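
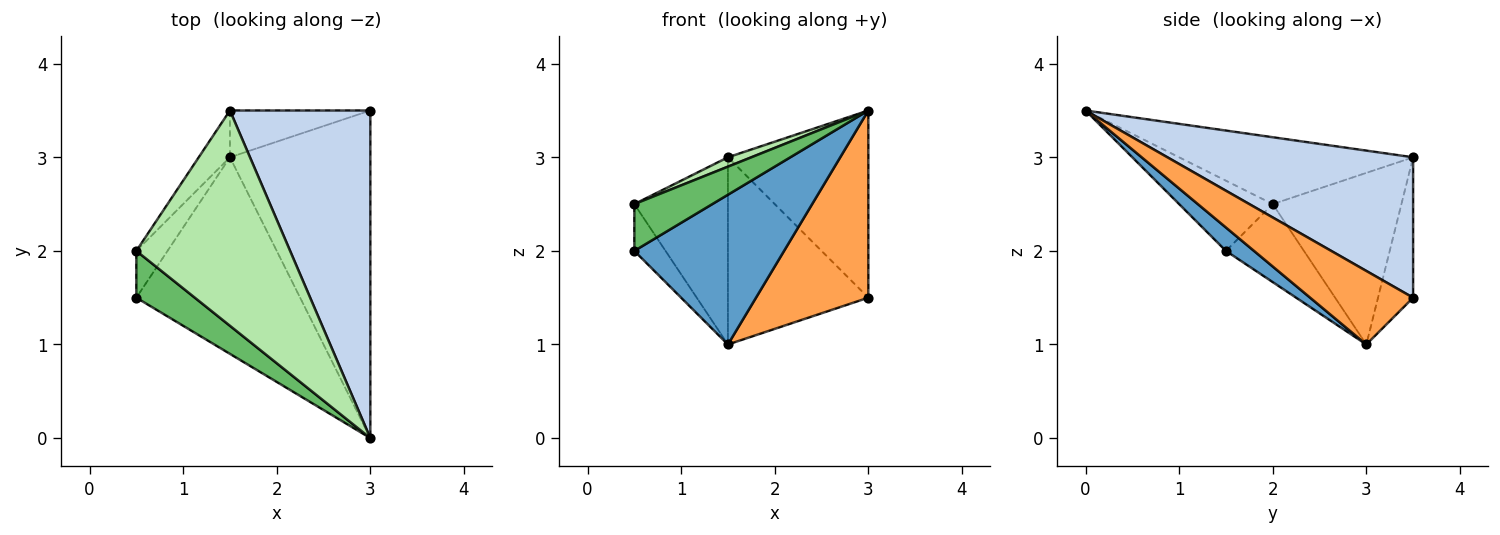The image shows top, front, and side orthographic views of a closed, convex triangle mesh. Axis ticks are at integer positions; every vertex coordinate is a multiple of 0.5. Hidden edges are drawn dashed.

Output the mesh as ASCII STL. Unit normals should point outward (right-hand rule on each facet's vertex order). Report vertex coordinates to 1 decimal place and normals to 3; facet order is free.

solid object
 facet normal 0.113 -0.602 -0.790
  outer loop
   vertex 1.5 3.0 1.0
   vertex 3.0 0.0 3.5
   vertex 0.5 1.5 2.0
  endloop
 endfacet
 facet normal 0.656 0.375 0.656
  outer loop
   vertex 3.0 3.5 1.5
   vertex 1.5 3.5 3.0
   vertex 3.0 0.0 3.5
  endloop
 endfacet
 facet normal 0.414 -0.452 -0.790
  outer loop
   vertex 3.0 3.5 1.5
   vertex 3.0 0.0 3.5
   vertex 1.5 3.0 1.0
  endloop
 endfacet
 facet normal -0.236 0.943 -0.236
  outer loop
   vertex 3.0 3.5 1.5
   vertex 1.5 3.0 1.0
   vertex 1.5 3.5 3.0
  endloop
 endfacet
 facet normal -0.647 -0.539 0.539
  outer loop
   vertex 0.5 2.0 2.5
   vertex 0.5 1.5 2.0
   vertex 3.0 0.0 3.5
  endloop
 endfacet
 facet normal -0.398 -0.040 0.916
  outer loop
   vertex 0.5 2.0 2.5
   vertex 3.0 0.0 3.5
   vertex 1.5 3.5 3.0
  endloop
 endfacet
 facet normal -0.870 0.348 -0.348
  outer loop
   vertex 0.5 2.0 2.5
   vertex 1.5 3.0 1.0
   vertex 0.5 1.5 2.0
  endloop
 endfacet
 facet normal -0.800 0.582 -0.145
  outer loop
   vertex 0.5 2.0 2.5
   vertex 1.5 3.5 3.0
   vertex 1.5 3.0 1.0
  endloop
 endfacet
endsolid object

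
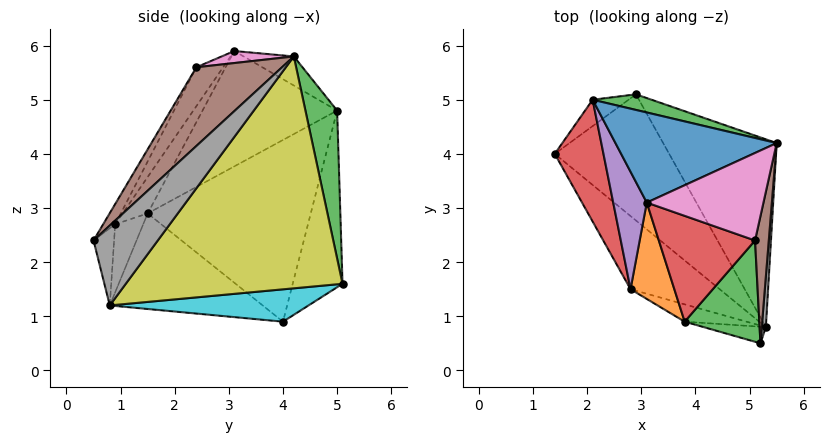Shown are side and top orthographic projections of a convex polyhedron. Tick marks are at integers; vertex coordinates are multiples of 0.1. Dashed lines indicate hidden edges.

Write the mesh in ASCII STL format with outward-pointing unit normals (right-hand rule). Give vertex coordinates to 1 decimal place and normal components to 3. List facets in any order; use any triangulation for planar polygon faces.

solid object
 facet normal -0.160 0.430 0.888
  outer loop
   vertex 2.1 5.0 4.8
   vertex 3.1 3.1 5.9
   vertex 5.5 4.2 5.8
  endloop
 endfacet
 facet normal -0.553 0.826 -0.112
  outer loop
   vertex 2.9 5.1 1.6
   vertex 1.4 4.0 0.9
   vertex 2.1 5.0 4.8
  endloop
 endfacet
 facet normal 0.205 0.975 0.082
  outer loop
   vertex 2.9 5.1 1.6
   vertex 2.1 5.0 4.8
   vertex 5.5 4.2 5.8
  endloop
 endfacet
 facet normal -0.916 -0.317 0.246
  outer loop
   vertex 2.8 1.5 2.9
   vertex 2.1 5.0 4.8
   vertex 1.4 4.0 0.9
  endloop
 endfacet
 facet normal -0.908 -0.325 0.264
  outer loop
   vertex 2.8 1.5 2.9
   vertex 3.1 3.1 5.9
   vertex 2.1 5.0 4.8
  endloop
 endfacet
 facet normal 0.958 -0.232 0.167
  outer loop
   vertex 5.1 2.4 5.6
   vertex 5.2 0.5 2.4
   vertex 5.5 4.2 5.8
  endloop
 endfacet
 facet normal 0.102 -0.132 0.986
  outer loop
   vertex 5.1 2.4 5.6
   vertex 5.5 4.2 5.8
   vertex 3.1 3.1 5.9
  endloop
 endfacet
 facet normal 0.991 -0.127 0.051
  outer loop
   vertex 5.3 0.8 1.2
   vertex 5.5 4.2 5.8
   vertex 5.2 0.5 2.4
  endloop
 endfacet
 facet normal 0.790 0.477 -0.387
  outer loop
   vertex 5.3 0.8 1.2
   vertex 2.9 5.1 1.6
   vertex 5.5 4.2 5.8
  endloop
 endfacet
 facet normal 0.264 0.235 -0.935
  outer loop
   vertex 5.3 0.8 1.2
   vertex 1.4 4.0 0.9
   vertex 2.9 5.1 1.6
  endloop
 endfacet
 facet normal -0.529 -0.691 -0.493
  outer loop
   vertex 5.3 0.8 1.2
   vertex 2.8 1.5 2.9
   vertex 1.4 4.0 0.9
  endloop
 endfacet
 facet normal -0.386 -0.798 0.464
  outer loop
   vertex 3.8 0.9 2.7
   vertex 3.1 3.1 5.9
   vertex 2.8 1.5 2.9
  endloop
 endfacet
 facet normal -0.136 -0.854 0.503
  outer loop
   vertex 3.8 0.9 2.7
   vertex 5.2 0.5 2.4
   vertex 5.1 2.4 5.6
  endloop
 endfacet
 facet normal -0.211 -0.826 0.522
  outer loop
   vertex 3.8 0.9 2.7
   vertex 5.1 2.4 5.6
   vertex 3.1 3.1 5.9
  endloop
 endfacet
 facet normal -0.316 -0.914 -0.255
  outer loop
   vertex 3.8 0.9 2.7
   vertex 5.3 0.8 1.2
   vertex 5.2 0.5 2.4
  endloop
 endfacet
 facet normal -0.521 -0.710 -0.474
  outer loop
   vertex 3.8 0.9 2.7
   vertex 2.8 1.5 2.9
   vertex 5.3 0.8 1.2
  endloop
 endfacet
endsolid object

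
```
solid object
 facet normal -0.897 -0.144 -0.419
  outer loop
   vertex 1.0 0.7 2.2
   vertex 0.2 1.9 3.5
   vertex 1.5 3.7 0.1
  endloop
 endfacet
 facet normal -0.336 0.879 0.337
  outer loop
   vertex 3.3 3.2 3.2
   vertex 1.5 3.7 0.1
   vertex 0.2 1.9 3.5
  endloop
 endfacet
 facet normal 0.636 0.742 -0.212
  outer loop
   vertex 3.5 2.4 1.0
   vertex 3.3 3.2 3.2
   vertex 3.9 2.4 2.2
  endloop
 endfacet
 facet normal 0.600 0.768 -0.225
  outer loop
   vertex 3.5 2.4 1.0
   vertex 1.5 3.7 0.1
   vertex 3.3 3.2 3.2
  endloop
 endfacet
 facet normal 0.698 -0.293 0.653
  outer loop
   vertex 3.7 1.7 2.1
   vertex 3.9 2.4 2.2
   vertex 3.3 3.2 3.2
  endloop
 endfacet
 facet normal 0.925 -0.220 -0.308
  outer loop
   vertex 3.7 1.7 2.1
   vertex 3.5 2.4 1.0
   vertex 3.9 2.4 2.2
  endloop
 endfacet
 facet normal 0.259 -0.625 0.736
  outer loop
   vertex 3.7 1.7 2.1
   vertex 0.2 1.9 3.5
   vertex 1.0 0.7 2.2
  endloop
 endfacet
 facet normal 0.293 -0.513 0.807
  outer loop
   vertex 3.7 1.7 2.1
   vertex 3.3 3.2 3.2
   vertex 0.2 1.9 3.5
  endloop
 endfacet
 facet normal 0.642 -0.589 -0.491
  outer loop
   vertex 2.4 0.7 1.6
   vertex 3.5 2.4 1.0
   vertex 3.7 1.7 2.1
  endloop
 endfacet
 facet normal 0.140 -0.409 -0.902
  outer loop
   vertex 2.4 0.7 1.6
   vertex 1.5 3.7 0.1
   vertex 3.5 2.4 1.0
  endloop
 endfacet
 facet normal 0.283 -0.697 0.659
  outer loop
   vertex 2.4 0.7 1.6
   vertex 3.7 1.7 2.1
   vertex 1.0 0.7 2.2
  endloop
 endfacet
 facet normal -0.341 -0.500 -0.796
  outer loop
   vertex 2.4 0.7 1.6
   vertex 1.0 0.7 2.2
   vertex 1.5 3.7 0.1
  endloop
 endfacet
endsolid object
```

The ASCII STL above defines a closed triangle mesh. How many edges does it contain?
18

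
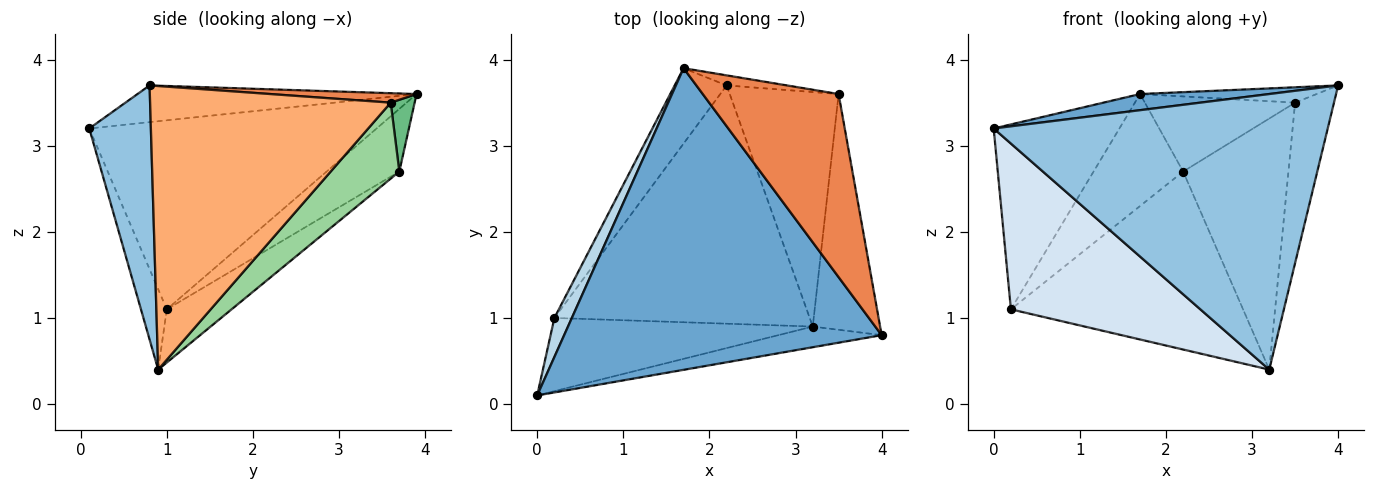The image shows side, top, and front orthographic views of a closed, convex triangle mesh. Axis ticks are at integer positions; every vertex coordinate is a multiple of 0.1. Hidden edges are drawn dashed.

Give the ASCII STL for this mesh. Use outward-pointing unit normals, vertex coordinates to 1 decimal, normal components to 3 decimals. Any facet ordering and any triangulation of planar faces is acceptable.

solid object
 facet normal -0.115 -0.053 0.992
  outer loop
   vertex 1.7 3.9 3.6
   vertex 0.0 0.1 3.2
   vertex 4.0 0.8 3.7
  endloop
 endfacet
 facet normal 0.181 -0.981 -0.074
  outer loop
   vertex 3.2 0.9 0.4
   vertex 4.0 0.8 3.7
   vertex 0.0 0.1 3.2
  endloop
 endfacet
 facet normal -0.913 0.400 0.084
  outer loop
   vertex 0.2 1.0 1.1
   vertex 0.0 0.1 3.2
   vertex 1.7 3.9 3.6
  endloop
 endfacet
 facet normal -0.124 -0.908 -0.401
  outer loop
   vertex 0.2 1.0 1.1
   vertex 3.2 0.9 0.4
   vertex 0.0 0.1 3.2
  endloop
 endfacet
 facet normal 0.069 0.083 0.994
  outer loop
   vertex 3.5 3.6 3.5
   vertex 1.7 3.9 3.6
   vertex 4.0 0.8 3.7
  endloop
 endfacet
 facet normal 0.961 0.155 -0.228
  outer loop
   vertex 3.5 3.6 3.5
   vertex 4.0 0.8 3.7
   vertex 3.2 0.9 0.4
  endloop
 endfacet
 facet normal -0.558 0.688 -0.463
  outer loop
   vertex 2.2 3.7 2.7
   vertex 0.2 1.0 1.1
   vertex 1.7 3.9 3.6
  endloop
 endfacet
 facet normal -0.165 0.590 -0.790
  outer loop
   vertex 2.2 3.7 2.7
   vertex 3.2 0.9 0.4
   vertex 0.2 1.0 1.1
  endloop
 endfacet
 facet normal 0.156 0.979 -0.131
  outer loop
   vertex 2.2 3.7 2.7
   vertex 1.7 3.9 3.6
   vertex 3.5 3.6 3.5
  endloop
 endfacet
 facet normal 0.430 0.660 -0.616
  outer loop
   vertex 2.2 3.7 2.7
   vertex 3.5 3.6 3.5
   vertex 3.2 0.9 0.4
  endloop
 endfacet
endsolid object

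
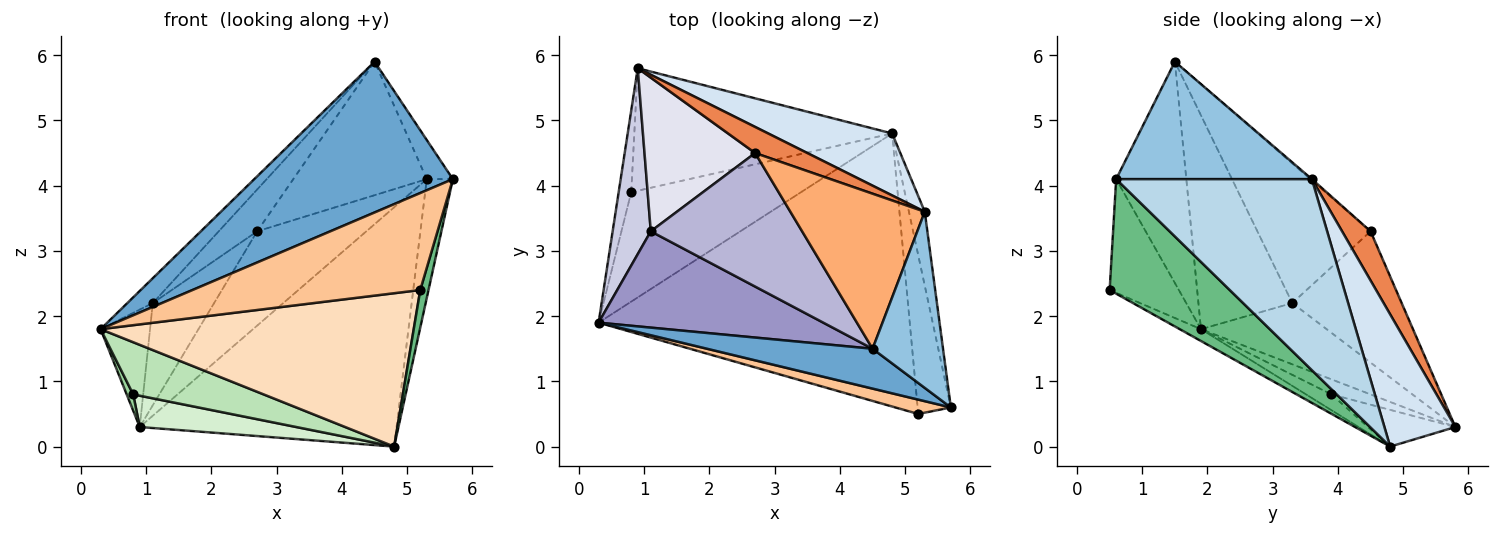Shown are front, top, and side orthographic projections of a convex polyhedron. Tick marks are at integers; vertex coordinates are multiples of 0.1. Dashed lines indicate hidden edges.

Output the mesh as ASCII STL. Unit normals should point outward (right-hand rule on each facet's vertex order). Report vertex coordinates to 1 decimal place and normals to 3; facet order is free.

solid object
 facet normal -0.323 -0.915 0.242
  outer loop
   vertex 4.5 1.5 5.9
   vertex 0.3 1.9 1.8
   vertex 5.7 0.6 4.1
  endloop
 endfacet
 facet normal 0.852 0.114 0.511
  outer loop
   vertex 5.3 3.6 4.1
   vertex 4.5 1.5 5.9
   vertex 5.7 0.6 4.1
  endloop
 endfacet
 facet normal 0.988 0.132 -0.082
  outer loop
   vertex 4.8 4.8 0.0
   vertex 5.3 3.6 4.1
   vertex 5.7 0.6 4.1
  endloop
 endfacet
 facet normal 0.258 0.935 0.242
  outer loop
   vertex 4.8 4.8 0.0
   vertex 0.9 5.8 0.3
   vertex 5.3 3.6 4.1
  endloop
 endfacet
 facet normal 0.244 0.935 0.259
  outer loop
   vertex 2.7 4.5 3.3
   vertex 5.3 3.6 4.1
   vertex 0.9 5.8 0.3
  endloop
 endfacet
 facet normal -0.007 0.652 0.758
  outer loop
   vertex 2.7 4.5 3.3
   vertex 4.5 1.5 5.9
   vertex 5.3 3.6 4.1
  endloop
 endfacet
 facet normal -0.288 -0.947 0.140
  outer loop
   vertex 5.2 0.5 2.4
   vertex 5.7 0.6 4.1
   vertex 0.3 1.9 1.8
  endloop
 endfacet
 facet normal -0.033 -0.489 -0.871
  outer loop
   vertex 5.2 0.5 2.4
   vertex 0.3 1.9 1.8
   vertex 4.8 4.8 0.0
  endloop
 endfacet
 facet normal 0.958 -0.066 -0.278
  outer loop
   vertex 5.2 0.5 2.4
   vertex 4.8 4.8 0.0
   vertex 5.7 0.6 4.1
  endloop
 endfacet
 facet normal -0.762 -0.127 -0.635
  outer loop
   vertex 0.8 3.9 0.8
   vertex 0.3 1.9 1.8
   vertex 0.9 5.8 0.3
  endloop
 endfacet
 facet normal -0.083 -0.429 -0.899
  outer loop
   vertex 0.8 3.9 0.8
   vertex 4.8 4.8 0.0
   vertex 0.3 1.9 1.8
  endloop
 endfacet
 facet normal -0.137 -0.245 -0.960
  outer loop
   vertex 0.8 3.9 0.8
   vertex 0.9 5.8 0.3
   vertex 4.8 4.8 0.0
  endloop
 endfacet
 facet normal -0.678 0.184 0.712
  outer loop
   vertex 1.1 3.3 2.2
   vertex 0.3 1.9 1.8
   vertex 4.5 1.5 5.9
  endloop
 endfacet
 facet normal -0.661 0.224 0.716
  outer loop
   vertex 1.1 3.3 2.2
   vertex 4.5 1.5 5.9
   vertex 2.7 4.5 3.3
  endloop
 endfacet
 facet normal -0.805 0.317 0.502
  outer loop
   vertex 1.1 3.3 2.2
   vertex 0.9 5.8 0.3
   vertex 0.3 1.9 1.8
  endloop
 endfacet
 facet normal -0.703 0.394 0.592
  outer loop
   vertex 1.1 3.3 2.2
   vertex 2.7 4.5 3.3
   vertex 0.9 5.8 0.3
  endloop
 endfacet
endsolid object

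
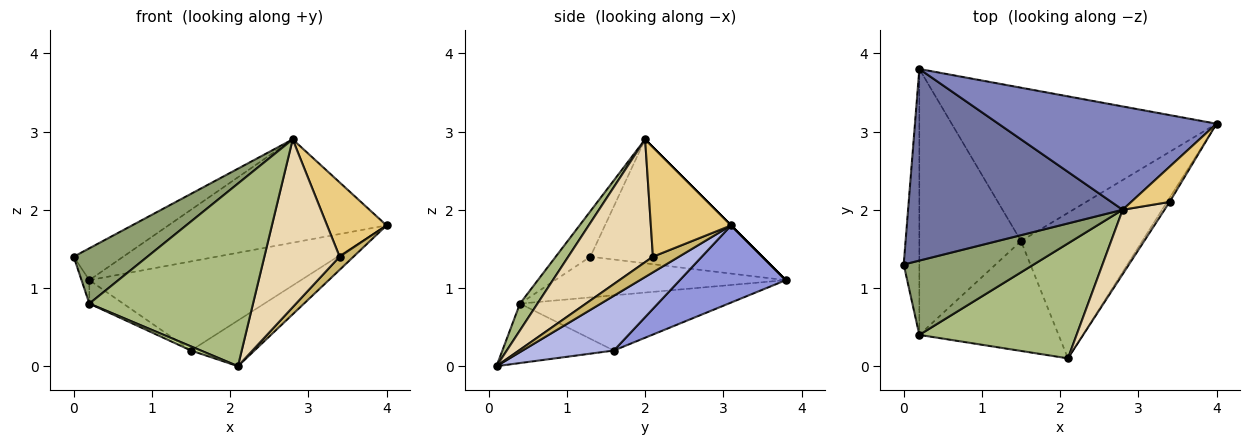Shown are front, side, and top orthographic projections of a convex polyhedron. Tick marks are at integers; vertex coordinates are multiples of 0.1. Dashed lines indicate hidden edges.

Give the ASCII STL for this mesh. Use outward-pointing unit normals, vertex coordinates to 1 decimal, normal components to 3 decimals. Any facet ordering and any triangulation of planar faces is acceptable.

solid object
 facet normal -0.495 0.142 0.857
  outer loop
   vertex 2.8 2.0 2.9
   vertex 0.2 3.8 1.1
   vertex 0.0 1.3 1.4
  endloop
 endfacet
 facet normal 0.000 0.707 0.707
  outer loop
   vertex 2.8 2.0 2.9
   vertex 4.0 3.1 1.8
   vertex 0.2 3.8 1.1
  endloop
 endfacet
 facet normal 0.244 0.487 -0.838
  outer loop
   vertex 1.5 1.6 0.2
   vertex 0.2 3.8 1.1
   vertex 4.0 3.1 1.8
  endloop
 endfacet
 facet normal 0.396 0.275 -0.876
  outer loop
   vertex 1.5 1.6 0.2
   vertex 4.0 3.1 1.8
   vertex 2.1 0.1 0.0
  endloop
 endfacet
 facet normal -0.270 -0.575 0.772
  outer loop
   vertex 0.2 0.4 0.8
   vertex 2.8 2.0 2.9
   vertex 0.0 1.3 1.4
  endloop
 endfacet
 facet normal 0.090 -0.843 0.530
  outer loop
   vertex 0.2 0.4 0.8
   vertex 2.1 0.1 0.0
   vertex 2.8 2.0 2.9
  endloop
 endfacet
 facet normal -0.392 -0.034 -0.919
  outer loop
   vertex 0.2 0.4 0.8
   vertex 1.5 1.6 0.2
   vertex 2.1 0.1 0.0
  endloop
 endfacet
 facet normal -0.933 0.032 -0.358
  outer loop
   vertex 0.2 0.4 0.8
   vertex 0.0 1.3 1.4
   vertex 0.2 3.8 1.1
  endloop
 endfacet
 facet normal -0.476 0.077 -0.876
  outer loop
   vertex 0.2 0.4 0.8
   vertex 0.2 3.8 1.1
   vertex 1.5 1.6 0.2
  endloop
 endfacet
 facet normal 0.873 -0.466 -0.145
  outer loop
   vertex 3.4 2.1 1.4
   vertex 2.1 0.1 0.0
   vertex 4.0 3.1 1.8
  endloop
 endfacet
 facet normal 0.774 -0.573 0.271
  outer loop
   vertex 3.4 2.1 1.4
   vertex 4.0 3.1 1.8
   vertex 2.8 2.0 2.9
  endloop
 endfacet
 facet normal 0.724 -0.644 0.247
  outer loop
   vertex 3.4 2.1 1.4
   vertex 2.8 2.0 2.9
   vertex 2.1 0.1 0.0
  endloop
 endfacet
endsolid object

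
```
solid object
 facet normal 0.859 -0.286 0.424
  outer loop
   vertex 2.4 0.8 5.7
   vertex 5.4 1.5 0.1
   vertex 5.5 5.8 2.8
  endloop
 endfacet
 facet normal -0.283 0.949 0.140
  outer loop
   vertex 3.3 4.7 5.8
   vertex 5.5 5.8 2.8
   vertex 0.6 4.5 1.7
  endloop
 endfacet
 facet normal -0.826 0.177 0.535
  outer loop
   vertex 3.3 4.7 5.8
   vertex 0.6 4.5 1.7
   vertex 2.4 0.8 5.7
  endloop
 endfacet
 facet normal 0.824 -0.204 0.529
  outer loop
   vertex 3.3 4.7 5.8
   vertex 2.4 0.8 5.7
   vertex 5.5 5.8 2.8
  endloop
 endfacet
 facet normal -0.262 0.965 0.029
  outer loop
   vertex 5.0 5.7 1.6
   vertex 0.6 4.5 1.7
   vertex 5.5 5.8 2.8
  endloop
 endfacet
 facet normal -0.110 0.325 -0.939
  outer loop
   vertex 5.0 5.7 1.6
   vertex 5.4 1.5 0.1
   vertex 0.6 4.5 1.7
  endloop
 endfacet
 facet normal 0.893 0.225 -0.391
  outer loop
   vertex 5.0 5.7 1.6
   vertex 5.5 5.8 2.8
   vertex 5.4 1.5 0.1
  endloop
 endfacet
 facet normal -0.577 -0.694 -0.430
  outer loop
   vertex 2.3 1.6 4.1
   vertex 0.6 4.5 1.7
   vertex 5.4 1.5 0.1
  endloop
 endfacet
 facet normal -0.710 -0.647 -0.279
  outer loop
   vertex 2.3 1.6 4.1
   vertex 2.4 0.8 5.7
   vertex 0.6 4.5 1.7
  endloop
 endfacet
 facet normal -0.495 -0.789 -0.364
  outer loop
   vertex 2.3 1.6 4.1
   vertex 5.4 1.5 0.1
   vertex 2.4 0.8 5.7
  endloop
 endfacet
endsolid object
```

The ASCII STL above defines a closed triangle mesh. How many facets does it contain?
10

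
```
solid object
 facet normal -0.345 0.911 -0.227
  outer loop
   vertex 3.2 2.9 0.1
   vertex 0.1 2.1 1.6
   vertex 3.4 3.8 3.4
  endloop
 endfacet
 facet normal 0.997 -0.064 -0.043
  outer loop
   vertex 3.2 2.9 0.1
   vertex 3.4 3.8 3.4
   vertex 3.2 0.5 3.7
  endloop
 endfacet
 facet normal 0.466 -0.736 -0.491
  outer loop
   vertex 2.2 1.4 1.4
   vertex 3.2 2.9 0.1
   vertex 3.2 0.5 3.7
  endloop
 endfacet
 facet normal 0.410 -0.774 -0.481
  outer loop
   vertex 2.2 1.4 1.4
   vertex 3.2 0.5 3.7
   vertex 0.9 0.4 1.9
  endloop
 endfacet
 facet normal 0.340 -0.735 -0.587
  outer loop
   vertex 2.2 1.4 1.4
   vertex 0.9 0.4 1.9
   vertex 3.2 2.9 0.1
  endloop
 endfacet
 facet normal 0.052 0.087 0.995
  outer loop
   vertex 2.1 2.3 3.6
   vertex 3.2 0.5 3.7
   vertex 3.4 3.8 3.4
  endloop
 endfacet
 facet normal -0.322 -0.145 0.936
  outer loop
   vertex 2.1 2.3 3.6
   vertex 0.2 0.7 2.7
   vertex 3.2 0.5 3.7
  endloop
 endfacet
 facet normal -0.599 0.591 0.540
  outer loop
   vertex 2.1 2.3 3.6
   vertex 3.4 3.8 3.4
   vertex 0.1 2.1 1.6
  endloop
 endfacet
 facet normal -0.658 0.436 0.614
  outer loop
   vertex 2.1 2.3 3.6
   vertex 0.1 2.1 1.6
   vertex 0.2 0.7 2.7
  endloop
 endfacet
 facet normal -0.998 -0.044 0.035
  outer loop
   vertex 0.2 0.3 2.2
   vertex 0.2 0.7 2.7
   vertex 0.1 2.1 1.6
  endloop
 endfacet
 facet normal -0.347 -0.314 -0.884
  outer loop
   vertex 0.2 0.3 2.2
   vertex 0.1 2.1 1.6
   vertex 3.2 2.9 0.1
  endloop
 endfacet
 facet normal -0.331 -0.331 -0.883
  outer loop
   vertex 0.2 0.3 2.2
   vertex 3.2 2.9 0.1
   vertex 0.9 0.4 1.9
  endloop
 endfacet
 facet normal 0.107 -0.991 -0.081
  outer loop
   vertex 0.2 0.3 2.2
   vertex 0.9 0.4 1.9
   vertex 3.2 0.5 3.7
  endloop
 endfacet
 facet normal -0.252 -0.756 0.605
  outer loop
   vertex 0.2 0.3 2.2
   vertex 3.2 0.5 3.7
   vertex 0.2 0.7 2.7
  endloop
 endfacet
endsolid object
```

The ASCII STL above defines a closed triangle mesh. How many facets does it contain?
14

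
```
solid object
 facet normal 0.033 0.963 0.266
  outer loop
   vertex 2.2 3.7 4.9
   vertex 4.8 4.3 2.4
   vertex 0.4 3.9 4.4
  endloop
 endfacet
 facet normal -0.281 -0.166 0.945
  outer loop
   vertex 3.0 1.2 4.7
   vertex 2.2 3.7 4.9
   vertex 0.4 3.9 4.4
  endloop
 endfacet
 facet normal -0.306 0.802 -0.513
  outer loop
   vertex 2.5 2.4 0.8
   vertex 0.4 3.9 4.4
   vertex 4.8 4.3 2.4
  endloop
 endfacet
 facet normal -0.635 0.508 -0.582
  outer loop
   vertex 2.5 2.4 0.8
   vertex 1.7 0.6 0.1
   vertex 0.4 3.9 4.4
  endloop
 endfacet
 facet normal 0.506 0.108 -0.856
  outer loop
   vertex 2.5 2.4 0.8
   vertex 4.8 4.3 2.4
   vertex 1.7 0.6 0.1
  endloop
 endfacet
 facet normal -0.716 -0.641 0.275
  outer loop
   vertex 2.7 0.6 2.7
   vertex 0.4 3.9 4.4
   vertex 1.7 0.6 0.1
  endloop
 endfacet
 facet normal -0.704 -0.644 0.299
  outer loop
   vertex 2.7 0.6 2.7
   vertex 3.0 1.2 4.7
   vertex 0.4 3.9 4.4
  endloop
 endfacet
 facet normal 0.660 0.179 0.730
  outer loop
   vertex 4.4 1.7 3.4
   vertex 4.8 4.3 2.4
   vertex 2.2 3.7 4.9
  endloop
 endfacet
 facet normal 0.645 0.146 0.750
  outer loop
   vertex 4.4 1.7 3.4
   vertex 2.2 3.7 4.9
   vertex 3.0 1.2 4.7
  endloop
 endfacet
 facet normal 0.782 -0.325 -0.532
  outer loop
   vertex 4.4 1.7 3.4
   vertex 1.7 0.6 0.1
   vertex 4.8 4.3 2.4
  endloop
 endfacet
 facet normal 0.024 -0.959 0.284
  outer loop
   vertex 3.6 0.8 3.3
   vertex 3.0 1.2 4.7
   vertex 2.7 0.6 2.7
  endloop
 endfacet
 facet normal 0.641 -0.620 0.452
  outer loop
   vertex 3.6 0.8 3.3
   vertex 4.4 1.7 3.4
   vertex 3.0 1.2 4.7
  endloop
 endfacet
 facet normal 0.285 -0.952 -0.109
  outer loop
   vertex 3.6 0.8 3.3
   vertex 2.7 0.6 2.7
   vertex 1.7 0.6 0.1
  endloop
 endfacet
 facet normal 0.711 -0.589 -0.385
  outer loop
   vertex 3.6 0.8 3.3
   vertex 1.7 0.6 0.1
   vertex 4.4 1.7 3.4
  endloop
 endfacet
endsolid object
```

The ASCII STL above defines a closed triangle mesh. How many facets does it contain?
14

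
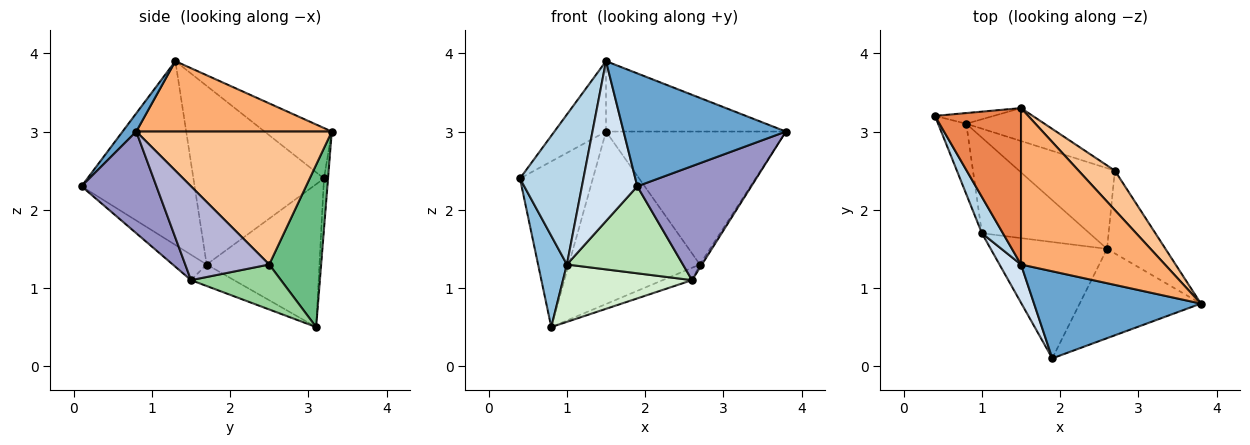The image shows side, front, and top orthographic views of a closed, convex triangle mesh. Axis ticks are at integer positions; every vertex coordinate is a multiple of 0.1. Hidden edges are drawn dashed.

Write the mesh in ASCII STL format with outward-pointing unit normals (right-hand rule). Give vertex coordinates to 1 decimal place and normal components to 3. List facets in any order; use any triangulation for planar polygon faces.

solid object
 facet normal 0.067 -0.790 0.609
  outer loop
   vertex 1.5 1.3 3.9
   vertex 1.9 0.1 2.3
   vertex 3.8 0.8 3.0
  endloop
 endfacet
 facet normal -0.952 -0.243 -0.188
  outer loop
   vertex 1.0 1.7 1.3
   vertex 0.4 3.2 2.4
   vertex 0.8 3.1 0.5
  endloop
 endfacet
 facet normal -0.894 -0.435 0.105
  outer loop
   vertex 1.0 1.7 1.3
   vertex 1.5 1.3 3.9
   vertex 0.4 3.2 2.4
  endloop
 endfacet
 facet normal -0.893 -0.437 0.105
  outer loop
   vertex 1.0 1.7 1.3
   vertex 1.9 0.1 2.3
   vertex 1.5 1.3 3.9
  endloop
 endfacet
 facet normal -0.472 0.362 0.804
  outer loop
   vertex 1.5 3.3 3.0
   vertex 0.4 3.2 2.4
   vertex 1.5 1.3 3.9
  endloop
 endfacet
 facet normal 0.407 0.375 0.833
  outer loop
   vertex 1.5 3.3 3.0
   vertex 1.5 1.3 3.9
   vertex 3.8 0.8 3.0
  endloop
 endfacet
 facet normal 0.722 0.664 0.197
  outer loop
   vertex 1.5 3.3 3.0
   vertex 3.8 0.8 3.0
   vertex 2.7 2.5 1.3
  endloop
 endfacet
 facet normal -0.056 0.996 -0.064
  outer loop
   vertex 1.5 3.3 3.0
   vertex 0.8 3.1 0.5
   vertex 0.4 3.2 2.4
  endloop
 endfacet
 facet normal 0.363 0.915 -0.175
  outer loop
   vertex 1.5 3.3 3.0
   vertex 2.7 2.5 1.3
   vertex 0.8 3.1 0.5
  endloop
 endfacet
 facet normal 0.421 0.137 -0.897
  outer loop
   vertex 2.6 1.5 1.1
   vertex 0.8 3.1 0.5
   vertex 2.7 2.5 1.3
  endloop
 endfacet
 facet normal -0.172 -0.590 -0.789
  outer loop
   vertex 2.6 1.5 1.1
   vertex 1.9 0.1 2.3
   vertex 1.0 1.7 1.3
  endloop
 endfacet
 facet normal -0.169 -0.507 -0.845
  outer loop
   vertex 2.6 1.5 1.1
   vertex 1.0 1.7 1.3
   vertex 0.8 3.1 0.5
  endloop
 endfacet
 facet normal 0.459 -0.699 -0.548
  outer loop
   vertex 2.6 1.5 1.1
   vertex 3.8 0.8 3.0
   vertex 1.9 0.1 2.3
  endloop
 endfacet
 facet normal 0.849 0.021 -0.528
  outer loop
   vertex 2.6 1.5 1.1
   vertex 2.7 2.5 1.3
   vertex 3.8 0.8 3.0
  endloop
 endfacet
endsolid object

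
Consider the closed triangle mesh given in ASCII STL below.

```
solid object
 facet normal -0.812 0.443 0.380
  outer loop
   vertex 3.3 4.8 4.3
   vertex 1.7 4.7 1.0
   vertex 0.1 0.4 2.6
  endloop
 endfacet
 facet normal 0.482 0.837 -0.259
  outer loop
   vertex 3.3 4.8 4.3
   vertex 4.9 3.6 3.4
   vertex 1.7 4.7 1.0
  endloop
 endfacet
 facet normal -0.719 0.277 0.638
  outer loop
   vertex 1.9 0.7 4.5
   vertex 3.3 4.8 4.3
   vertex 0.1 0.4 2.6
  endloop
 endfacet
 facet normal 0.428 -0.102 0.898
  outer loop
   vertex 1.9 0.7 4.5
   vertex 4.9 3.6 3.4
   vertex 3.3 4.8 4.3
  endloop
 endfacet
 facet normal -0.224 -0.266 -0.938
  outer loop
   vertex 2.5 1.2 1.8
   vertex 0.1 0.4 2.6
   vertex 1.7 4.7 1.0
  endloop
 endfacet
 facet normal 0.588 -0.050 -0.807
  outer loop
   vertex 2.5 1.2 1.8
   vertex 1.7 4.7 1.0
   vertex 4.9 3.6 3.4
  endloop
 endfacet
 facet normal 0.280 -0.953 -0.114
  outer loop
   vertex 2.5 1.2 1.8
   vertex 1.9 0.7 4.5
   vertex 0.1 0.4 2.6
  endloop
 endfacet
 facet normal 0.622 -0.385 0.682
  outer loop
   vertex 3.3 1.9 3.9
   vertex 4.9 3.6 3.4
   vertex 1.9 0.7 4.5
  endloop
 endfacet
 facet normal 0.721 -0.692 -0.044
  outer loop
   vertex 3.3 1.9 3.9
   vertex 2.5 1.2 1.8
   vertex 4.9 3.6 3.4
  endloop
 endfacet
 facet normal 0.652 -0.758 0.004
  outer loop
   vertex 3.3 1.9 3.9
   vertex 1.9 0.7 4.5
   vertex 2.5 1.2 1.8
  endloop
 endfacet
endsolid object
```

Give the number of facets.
10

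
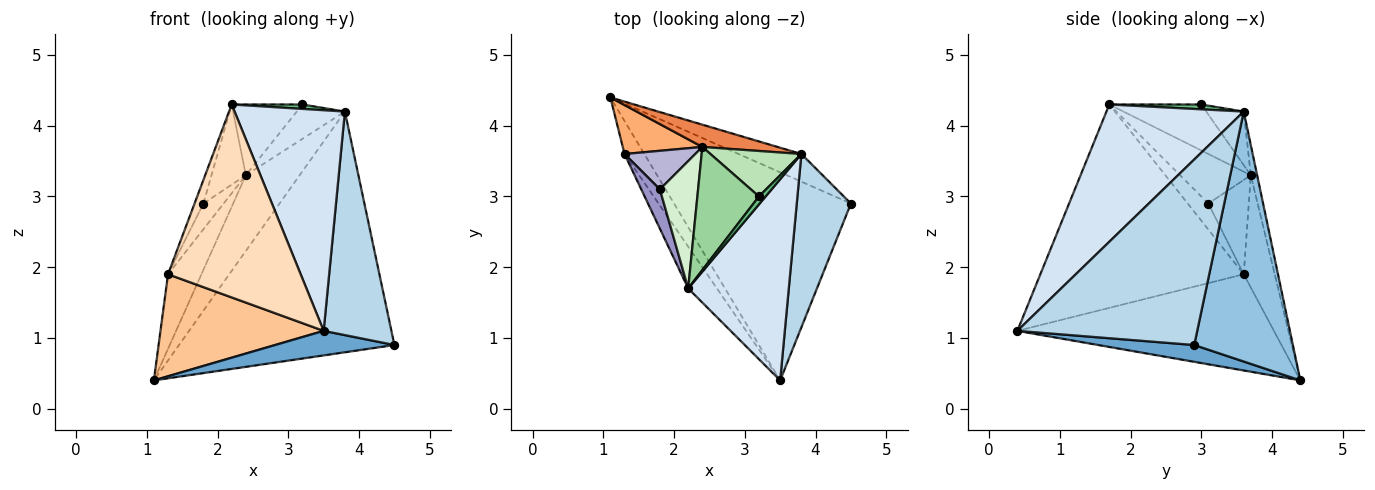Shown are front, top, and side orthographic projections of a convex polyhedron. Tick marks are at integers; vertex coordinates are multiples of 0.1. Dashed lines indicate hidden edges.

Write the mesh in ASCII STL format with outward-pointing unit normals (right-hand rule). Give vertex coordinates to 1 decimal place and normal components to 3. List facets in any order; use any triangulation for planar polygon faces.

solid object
 facet normal 0.094 -0.117 -0.989
  outer loop
   vertex 3.5 0.4 1.1
   vertex 1.1 4.4 0.4
   vertex 4.5 2.9 0.9
  endloop
 endfacet
 facet normal 0.414 0.904 -0.104
  outer loop
   vertex 3.8 3.6 4.2
   vertex 4.5 2.9 0.9
   vertex 1.1 4.4 0.4
  endloop
 endfacet
 facet normal 0.903 -0.340 0.264
  outer loop
   vertex 3.8 3.6 4.2
   vertex 3.5 0.4 1.1
   vertex 4.5 2.9 0.9
  endloop
 endfacet
 facet normal 0.677 -0.544 0.496
  outer loop
   vertex 3.8 3.6 4.2
   vertex 2.2 1.7 4.3
   vertex 3.5 0.4 1.1
  endloop
 endfacet
 facet normal -0.112 0.953 0.280
  outer loop
   vertex 2.4 3.7 3.3
   vertex 3.8 3.6 4.2
   vertex 1.1 4.4 0.4
  endloop
 endfacet
 facet normal -0.612 0.661 0.434
  outer loop
   vertex 1.3 3.6 1.9
   vertex 2.4 3.7 3.3
   vertex 1.1 4.4 0.4
  endloop
 endfacet
 facet normal -0.831 -0.529 -0.171
  outer loop
   vertex 1.3 3.6 1.9
   vertex 1.1 4.4 0.4
   vertex 3.5 0.4 1.1
  endloop
 endfacet
 facet normal -0.832 -0.542 -0.118
  outer loop
   vertex 1.3 3.6 1.9
   vertex 3.5 0.4 1.1
   vertex 2.2 1.7 4.3
  endloop
 endfacet
 facet normal 0.534 -0.411 0.739
  outer loop
   vertex 3.2 3.0 4.3
   vertex 2.2 1.7 4.3
   vertex 3.8 3.6 4.2
  endloop
 endfacet
 facet normal -0.544 0.418 0.728
  outer loop
   vertex 3.2 3.0 4.3
   vertex 2.4 3.7 3.3
   vertex 2.2 1.7 4.3
  endloop
 endfacet
 facet normal -0.425 0.546 0.722
  outer loop
   vertex 3.2 3.0 4.3
   vertex 3.8 3.6 4.2
   vertex 2.4 3.7 3.3
  endloop
 endfacet
 facet normal -0.739 0.359 0.570
  outer loop
   vertex 1.8 3.1 2.9
   vertex 2.2 1.7 4.3
   vertex 2.4 3.7 3.3
  endloop
 endfacet
 facet normal -0.768 0.329 0.549
  outer loop
   vertex 1.8 3.1 2.9
   vertex 1.3 3.6 1.9
   vertex 2.2 1.7 4.3
  endloop
 endfacet
 facet normal -0.743 0.371 0.557
  outer loop
   vertex 1.8 3.1 2.9
   vertex 2.4 3.7 3.3
   vertex 1.3 3.6 1.9
  endloop
 endfacet
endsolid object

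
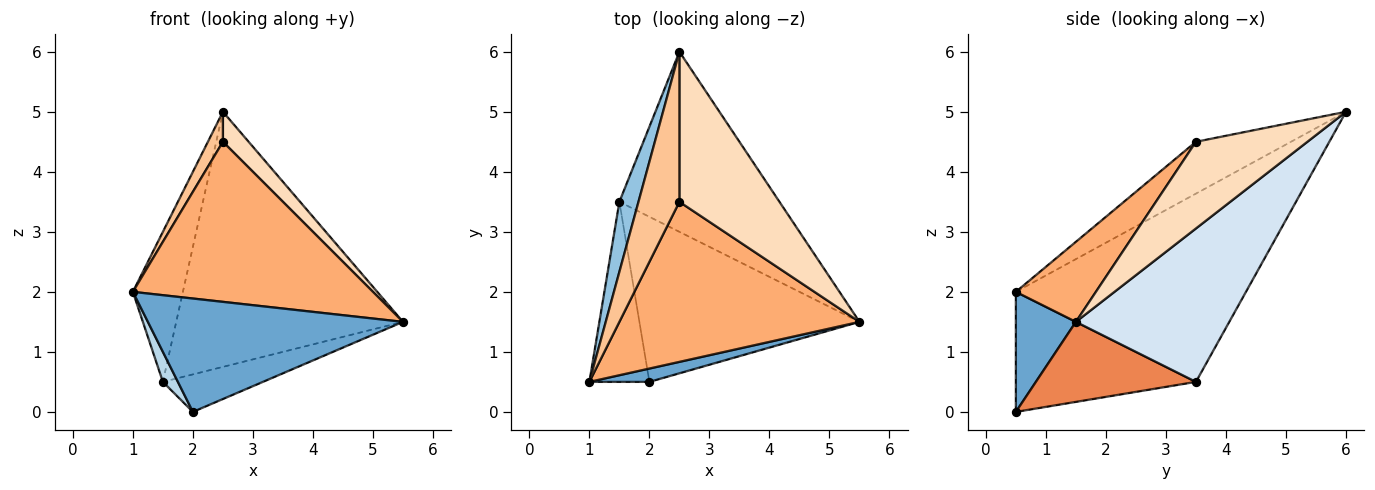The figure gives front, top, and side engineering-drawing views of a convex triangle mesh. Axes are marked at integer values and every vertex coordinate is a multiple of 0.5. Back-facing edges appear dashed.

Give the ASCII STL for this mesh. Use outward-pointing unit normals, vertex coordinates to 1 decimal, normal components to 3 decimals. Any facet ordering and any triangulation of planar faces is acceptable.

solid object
 facet normal 0.228 -0.967 0.114
  outer loop
   vertex 2.0 0.5 0.0
   vertex 5.5 1.5 1.5
   vertex 1.0 0.5 2.0
  endloop
 endfacet
 facet normal -0.972 0.211 0.099
  outer loop
   vertex 1.5 3.5 0.5
   vertex 1.0 0.5 2.0
   vertex 2.5 6.0 5.0
  endloop
 endfacet
 facet normal -0.892 -0.074 -0.446
  outer loop
   vertex 1.5 3.5 0.5
   vertex 2.0 0.5 0.0
   vertex 1.0 0.5 2.0
  endloop
 endfacet
 facet normal 0.484 0.715 -0.505
  outer loop
   vertex 1.5 3.5 0.5
   vertex 2.5 6.0 5.0
   vertex 5.5 1.5 1.5
  endloop
 endfacet
 facet normal 0.334 0.209 -0.919
  outer loop
   vertex 1.5 3.5 0.5
   vertex 5.5 1.5 1.5
   vertex 2.0 0.5 0.0
  endloop
 endfacet
 facet normal 0.229 -0.688 0.688
  outer loop
   vertex 2.5 3.5 4.5
   vertex 1.0 0.5 2.0
   vertex 5.5 1.5 1.5
  endloop
 endfacet
 facet normal -0.779 -0.123 0.615
  outer loop
   vertex 2.5 3.5 4.5
   vertex 2.5 6.0 5.0
   vertex 1.0 0.5 2.0
  endloop
 endfacet
 facet normal 0.648 -0.149 0.747
  outer loop
   vertex 2.5 3.5 4.5
   vertex 5.5 1.5 1.5
   vertex 2.5 6.0 5.0
  endloop
 endfacet
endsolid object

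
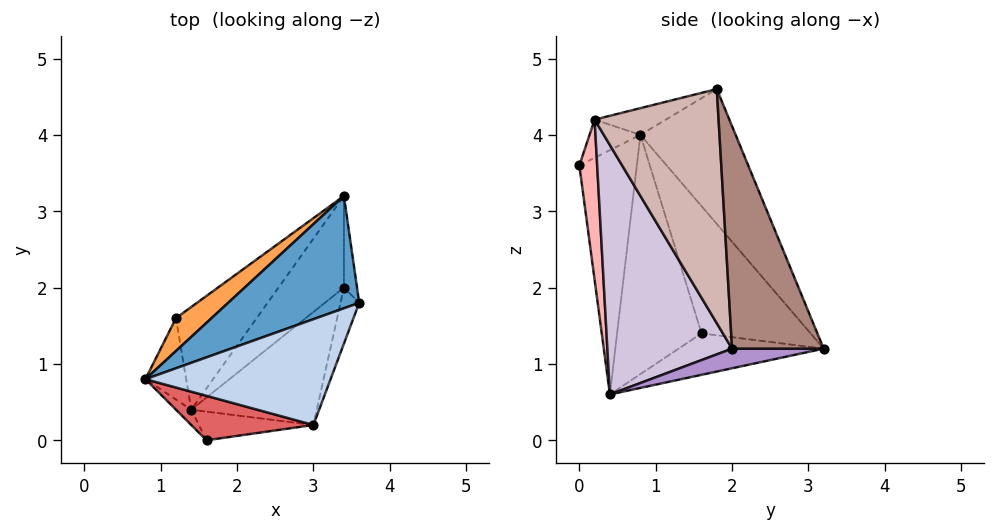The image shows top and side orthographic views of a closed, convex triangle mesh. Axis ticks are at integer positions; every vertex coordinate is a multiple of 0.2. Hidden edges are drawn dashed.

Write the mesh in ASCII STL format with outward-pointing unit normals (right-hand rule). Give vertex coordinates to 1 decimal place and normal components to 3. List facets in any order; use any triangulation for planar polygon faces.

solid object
 facet normal -0.382 0.846 0.371
  outer loop
   vertex 3.4 3.2 1.2
   vertex 0.8 0.8 4.0
   vertex 3.6 1.8 4.6
  endloop
 endfacet
 facet normal -0.140 -0.190 0.972
  outer loop
   vertex 3.0 0.2 4.2
   vertex 3.6 1.8 4.6
   vertex 0.8 0.8 4.0
  endloop
 endfacet
 facet normal -0.571 0.805 0.160
  outer loop
   vertex 1.2 1.6 1.4
   vertex 0.8 0.8 4.0
   vertex 3.4 3.2 1.2
  endloop
 endfacet
 facet normal -0.984 -0.052 -0.168
  outer loop
   vertex 1.2 1.6 1.4
   vertex 1.4 0.4 0.6
   vertex 0.8 0.8 4.0
  endloop
 endfacet
 facet normal -0.406 0.459 -0.790
  outer loop
   vertex 1.2 1.6 1.4
   vertex 3.4 3.2 1.2
   vertex 1.4 0.4 0.6
  endloop
 endfacet
 facet normal -0.718 -0.695 -0.045
  outer loop
   vertex 1.6 0.0 3.6
   vertex 0.8 0.8 4.0
   vertex 1.4 0.4 0.6
  endloop
 endfacet
 facet normal -0.236 -0.613 0.754
  outer loop
   vertex 1.6 0.0 3.6
   vertex 3.0 0.2 4.2
   vertex 0.8 0.8 4.0
  endloop
 endfacet
 facet normal 0.200 -0.969 -0.143
  outer loop
   vertex 1.6 0.0 3.6
   vertex 1.4 0.4 0.6
   vertex 3.0 0.2 4.2
  endloop
 endfacet
 facet normal 0.287 0.000 -0.958
  outer loop
   vertex 3.4 2.0 1.2
   vertex 1.4 0.4 0.6
   vertex 3.4 3.2 1.2
  endloop
 endfacet
 facet normal 0.648 -0.688 -0.326
  outer loop
   vertex 3.4 2.0 1.2
   vertex 3.0 0.2 4.2
   vertex 1.4 0.4 0.6
  endloop
 endfacet
 facet normal 0.998 0.000 -0.059
  outer loop
   vertex 3.4 2.0 1.2
   vertex 3.4 3.2 1.2
   vertex 3.6 1.8 4.6
  endloop
 endfacet
 facet normal 0.940 -0.334 -0.075
  outer loop
   vertex 3.4 2.0 1.2
   vertex 3.6 1.8 4.6
   vertex 3.0 0.2 4.2
  endloop
 endfacet
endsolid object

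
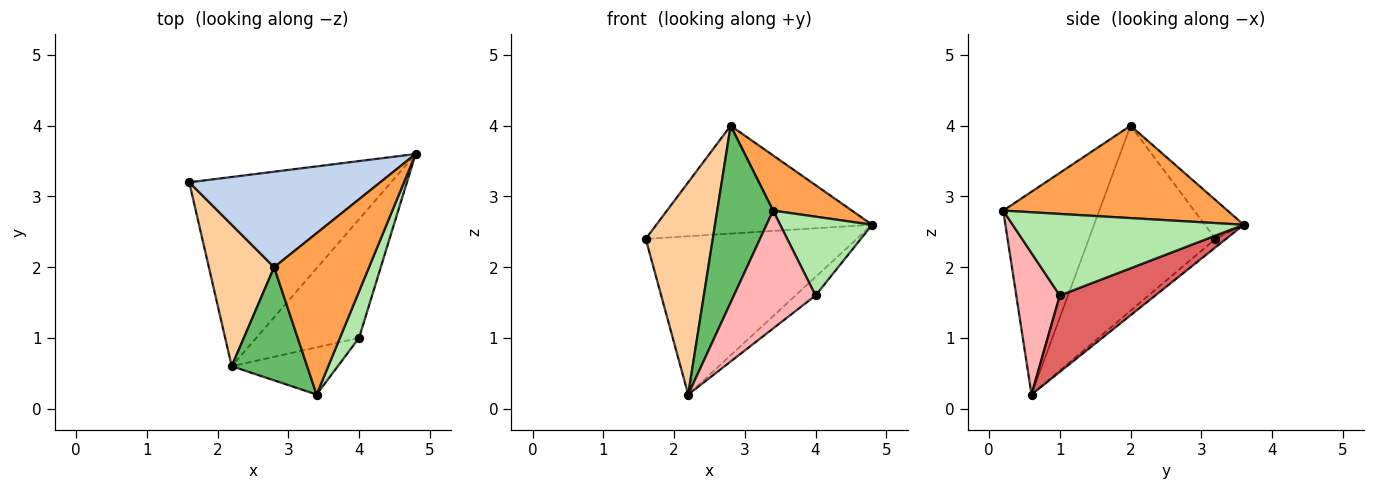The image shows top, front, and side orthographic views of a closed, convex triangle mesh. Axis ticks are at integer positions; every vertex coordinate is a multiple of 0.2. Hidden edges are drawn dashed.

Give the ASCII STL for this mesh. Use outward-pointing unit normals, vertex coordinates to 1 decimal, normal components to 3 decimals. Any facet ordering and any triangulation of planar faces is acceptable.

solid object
 facet normal -0.032 0.641 -0.767
  outer loop
   vertex 2.2 0.6 0.2
   vertex 1.6 3.2 2.4
   vertex 4.8 3.6 2.6
  endloop
 endfacet
 facet normal -0.134 0.742 0.657
  outer loop
   vertex 2.8 2.0 4.0
   vertex 4.8 3.6 2.6
   vertex 1.6 3.2 2.4
  endloop
 endfacet
 facet normal 0.678 -0.238 0.696
  outer loop
   vertex 2.8 2.0 4.0
   vertex 3.4 0.2 2.8
   vertex 4.8 3.6 2.6
  endloop
 endfacet
 facet normal -0.844 -0.447 0.298
  outer loop
   vertex 2.8 2.0 4.0
   vertex 1.6 3.2 2.4
   vertex 2.2 0.6 0.2
  endloop
 endfacet
 facet normal -0.823 -0.478 0.306
  outer loop
   vertex 2.8 2.0 4.0
   vertex 2.2 0.6 0.2
   vertex 3.4 0.2 2.8
  endloop
 endfacet
 facet normal 0.908 -0.361 0.213
  outer loop
   vertex 4.0 1.0 1.6
   vertex 4.8 3.6 2.6
   vertex 3.4 0.2 2.8
  endloop
 endfacet
 facet normal 0.592 0.124 -0.796
  outer loop
   vertex 4.0 1.0 1.6
   vertex 2.2 0.6 0.2
   vertex 4.8 3.6 2.6
  endloop
 endfacet
 facet normal 0.444 -0.832 -0.333
  outer loop
   vertex 4.0 1.0 1.6
   vertex 3.4 0.2 2.8
   vertex 2.2 0.6 0.2
  endloop
 endfacet
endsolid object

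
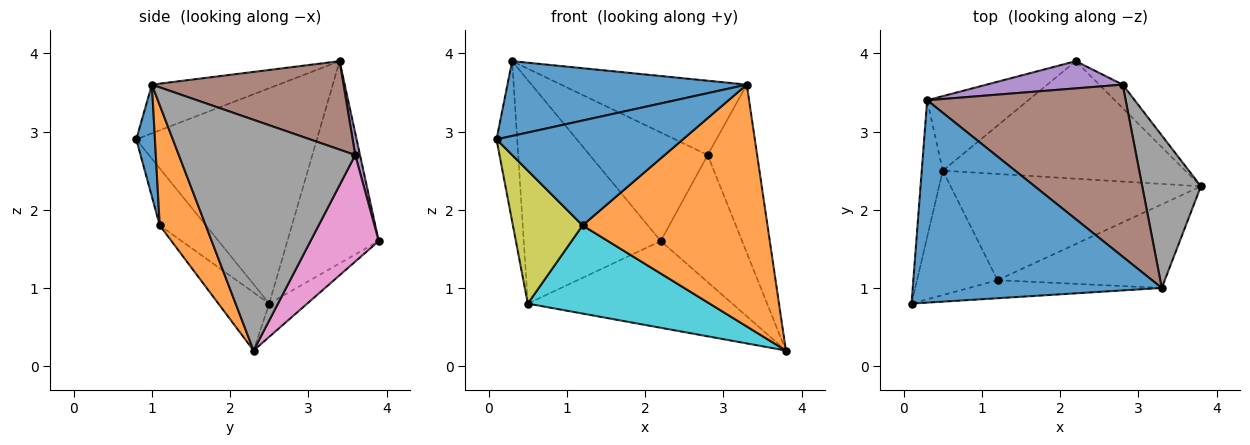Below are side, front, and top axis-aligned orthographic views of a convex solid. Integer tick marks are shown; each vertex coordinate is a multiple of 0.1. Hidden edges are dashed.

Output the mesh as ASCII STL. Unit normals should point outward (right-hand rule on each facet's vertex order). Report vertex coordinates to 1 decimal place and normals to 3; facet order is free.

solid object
 facet normal -0.181 -0.341 0.923
  outer loop
   vertex 3.3 1.0 3.6
   vertex 0.3 3.4 3.9
   vertex 0.1 0.8 2.9
  endloop
 endfacet
 facet normal -0.110 0.590 -0.800
  outer loop
   vertex 0.5 2.5 0.8
   vertex 2.2 3.9 1.6
   vertex 3.8 2.3 0.2
  endloop
 endfacet
 facet normal -0.989 0.113 -0.097
  outer loop
   vertex 0.5 2.5 0.8
   vertex 0.1 0.8 2.9
   vertex 0.3 3.4 3.9
  endloop
 endfacet
 facet normal -0.535 0.802 -0.267
  outer loop
   vertex 0.5 2.5 0.8
   vertex 0.3 3.4 3.9
   vertex 2.2 3.9 1.6
  endloop
 endfacet
 facet normal 0.039 0.969 0.243
  outer loop
   vertex 2.8 3.6 2.7
   vertex 2.2 3.9 1.6
   vertex 0.3 3.4 3.9
  endloop
 endfacet
 facet normal 0.379 0.367 0.850
  outer loop
   vertex 2.8 3.6 2.7
   vertex 0.3 3.4 3.9
   vertex 3.3 1.0 3.6
  endloop
 endfacet
 facet normal 0.636 0.759 -0.140
  outer loop
   vertex 2.8 3.6 2.7
   vertex 3.8 2.3 0.2
   vertex 2.2 3.9 1.6
  endloop
 endfacet
 facet normal 0.935 0.262 0.238
  outer loop
   vertex 2.8 3.6 2.7
   vertex 3.3 1.0 3.6
   vertex 3.8 2.3 0.2
  endloop
 endfacet
 facet normal -0.436 -0.657 -0.615
  outer loop
   vertex 1.2 1.1 1.8
   vertex 0.1 0.8 2.9
   vertex 0.5 2.5 0.8
  endloop
 endfacet
 facet normal -0.176 -0.629 -0.757
  outer loop
   vertex 1.2 1.1 1.8
   vertex 0.5 2.5 0.8
   vertex 3.8 2.3 0.2
  endloop
 endfacet
 facet normal 0.098 -0.981 -0.169
  outer loop
   vertex 1.2 1.1 1.8
   vertex 3.3 1.0 3.6
   vertex 0.1 0.8 2.9
  endloop
 endfacet
 facet normal 0.229 -0.920 -0.318
  outer loop
   vertex 1.2 1.1 1.8
   vertex 3.8 2.3 0.2
   vertex 3.3 1.0 3.6
  endloop
 endfacet
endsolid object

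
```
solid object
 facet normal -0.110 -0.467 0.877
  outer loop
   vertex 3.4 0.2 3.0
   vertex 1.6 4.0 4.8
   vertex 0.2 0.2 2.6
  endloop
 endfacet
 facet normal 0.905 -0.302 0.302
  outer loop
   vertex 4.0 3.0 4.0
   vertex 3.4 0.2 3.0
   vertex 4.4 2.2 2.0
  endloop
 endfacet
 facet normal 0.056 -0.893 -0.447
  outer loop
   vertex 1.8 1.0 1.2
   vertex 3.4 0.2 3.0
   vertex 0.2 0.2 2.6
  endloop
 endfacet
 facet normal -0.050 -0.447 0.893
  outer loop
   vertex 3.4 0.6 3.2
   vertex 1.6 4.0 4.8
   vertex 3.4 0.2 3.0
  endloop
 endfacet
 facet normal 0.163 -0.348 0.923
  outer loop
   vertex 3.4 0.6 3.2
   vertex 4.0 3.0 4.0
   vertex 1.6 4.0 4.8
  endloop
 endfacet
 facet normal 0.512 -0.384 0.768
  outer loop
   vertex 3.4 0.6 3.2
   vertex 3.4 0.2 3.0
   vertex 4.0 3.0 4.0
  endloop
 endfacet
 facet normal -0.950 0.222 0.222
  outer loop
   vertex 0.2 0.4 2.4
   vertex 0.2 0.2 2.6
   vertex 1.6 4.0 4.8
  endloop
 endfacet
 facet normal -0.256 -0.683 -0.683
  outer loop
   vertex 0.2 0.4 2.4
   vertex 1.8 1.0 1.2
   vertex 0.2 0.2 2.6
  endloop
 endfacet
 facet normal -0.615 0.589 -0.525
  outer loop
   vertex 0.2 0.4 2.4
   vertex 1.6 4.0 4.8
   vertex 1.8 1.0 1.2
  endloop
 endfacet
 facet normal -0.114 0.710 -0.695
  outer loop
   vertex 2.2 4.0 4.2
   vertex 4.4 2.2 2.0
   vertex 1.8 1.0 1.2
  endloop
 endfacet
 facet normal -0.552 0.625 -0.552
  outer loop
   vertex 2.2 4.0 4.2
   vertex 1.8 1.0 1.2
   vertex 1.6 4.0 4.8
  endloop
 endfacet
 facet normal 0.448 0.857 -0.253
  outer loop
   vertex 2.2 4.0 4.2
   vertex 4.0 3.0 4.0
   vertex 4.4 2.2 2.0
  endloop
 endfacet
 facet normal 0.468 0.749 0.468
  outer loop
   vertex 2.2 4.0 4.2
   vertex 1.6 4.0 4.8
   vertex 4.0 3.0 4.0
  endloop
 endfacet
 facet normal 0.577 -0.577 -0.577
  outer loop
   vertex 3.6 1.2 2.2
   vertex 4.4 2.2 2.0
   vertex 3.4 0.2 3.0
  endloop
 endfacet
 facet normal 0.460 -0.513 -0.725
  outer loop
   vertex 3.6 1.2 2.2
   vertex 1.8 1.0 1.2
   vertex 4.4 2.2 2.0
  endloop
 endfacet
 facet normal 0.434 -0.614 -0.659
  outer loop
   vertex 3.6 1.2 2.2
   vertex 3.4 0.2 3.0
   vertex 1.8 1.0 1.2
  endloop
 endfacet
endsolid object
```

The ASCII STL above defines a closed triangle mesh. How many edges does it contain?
24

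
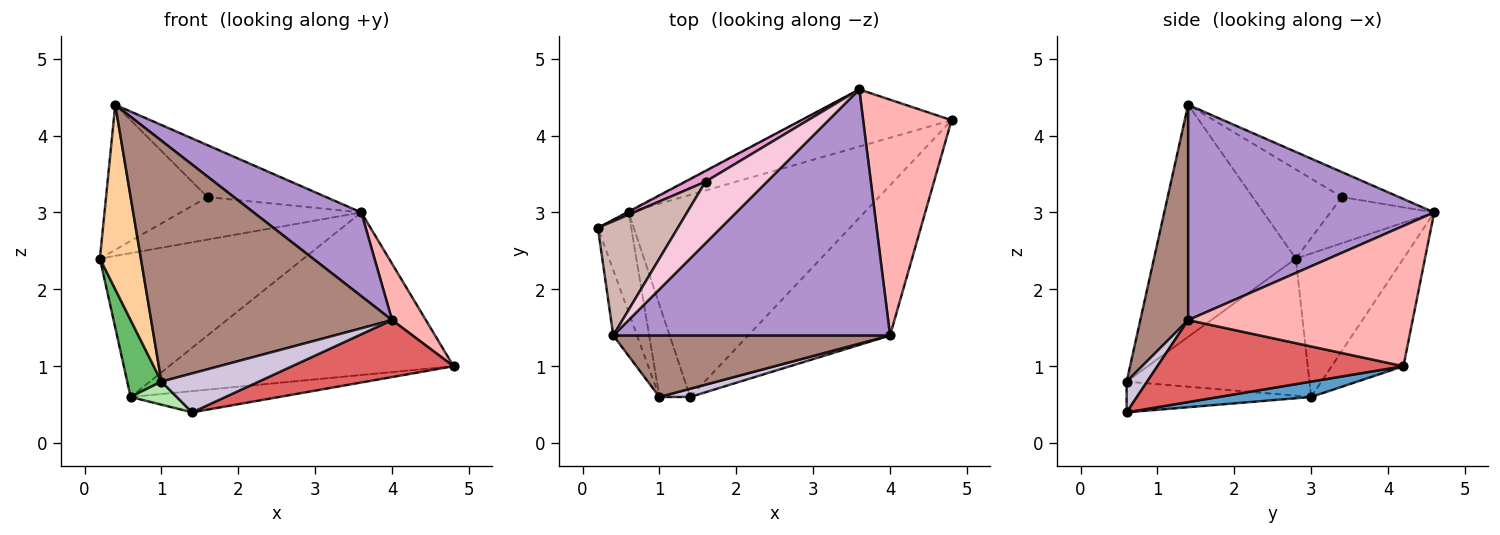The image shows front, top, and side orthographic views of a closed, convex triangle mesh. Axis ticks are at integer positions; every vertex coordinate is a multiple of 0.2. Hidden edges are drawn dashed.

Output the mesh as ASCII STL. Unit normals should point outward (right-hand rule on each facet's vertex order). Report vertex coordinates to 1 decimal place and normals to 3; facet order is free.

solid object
 facet normal 0.065 0.104 -0.992
  outer loop
   vertex 0.6 3.0 0.6
   vertex 4.8 4.2 1.0
   vertex 1.4 0.6 0.4
  endloop
 endfacet
 facet normal -0.467 0.884 -0.006
  outer loop
   vertex 0.6 3.0 0.6
   vertex 0.2 2.8 2.4
   vertex 3.6 4.6 3.0
  endloop
 endfacet
 facet normal -0.232 0.918 -0.322
  outer loop
   vertex 0.6 3.0 0.6
   vertex 3.6 4.6 3.0
   vertex 4.8 4.2 1.0
  endloop
 endfacet
 facet normal -0.956 -0.276 -0.098
  outer loop
   vertex 1.0 0.6 0.8
   vertex 0.4 1.4 4.4
   vertex 0.2 2.8 2.4
  endloop
 endfacet
 facet normal -0.956 -0.179 -0.232
  outer loop
   vertex 1.0 0.6 0.8
   vertex 0.2 2.8 2.4
   vertex 0.6 3.0 0.6
  endloop
 endfacet
 facet normal -0.696 -0.174 -0.696
  outer loop
   vertex 1.0 0.6 0.8
   vertex 0.6 3.0 0.6
   vertex 1.4 0.6 0.4
  endloop
 endfacet
 facet normal 0.476 -0.312 -0.822
  outer loop
   vertex 4.0 1.4 1.6
   vertex 1.4 0.6 0.4
   vertex 4.8 4.2 1.0
  endloop
 endfacet
 facet normal 0.839 -0.126 0.529
  outer loop
   vertex 4.0 1.4 1.6
   vertex 4.8 4.2 1.0
   vertex 3.6 4.6 3.0
  endloop
 endfacet
 facet normal 0.593 -0.259 0.762
  outer loop
   vertex 4.0 1.4 1.6
   vertex 3.6 4.6 3.0
   vertex 0.4 1.4 4.4
  endloop
 endfacet
 facet normal 0.202 -0.958 0.202
  outer loop
   vertex 4.0 1.4 1.6
   vertex 1.0 0.6 0.8
   vertex 1.4 0.6 0.4
  endloop
 endfacet
 facet normal 0.189 -0.951 0.243
  outer loop
   vertex 4.0 1.4 1.6
   vertex 0.4 1.4 4.4
   vertex 1.0 0.6 0.8
  endloop
 endfacet
 facet normal -0.568 0.646 0.509
  outer loop
   vertex 1.6 3.4 3.2
   vertex 0.2 2.8 2.4
   vertex 0.4 1.4 4.4
  endloop
 endfacet
 facet normal -0.486 0.847 0.216
  outer loop
   vertex 1.6 3.4 3.2
   vertex 3.6 4.6 3.0
   vertex 0.2 2.8 2.4
  endloop
 endfacet
 facet normal -0.297 0.616 0.730
  outer loop
   vertex 1.6 3.4 3.2
   vertex 0.4 1.4 4.4
   vertex 3.6 4.6 3.0
  endloop
 endfacet
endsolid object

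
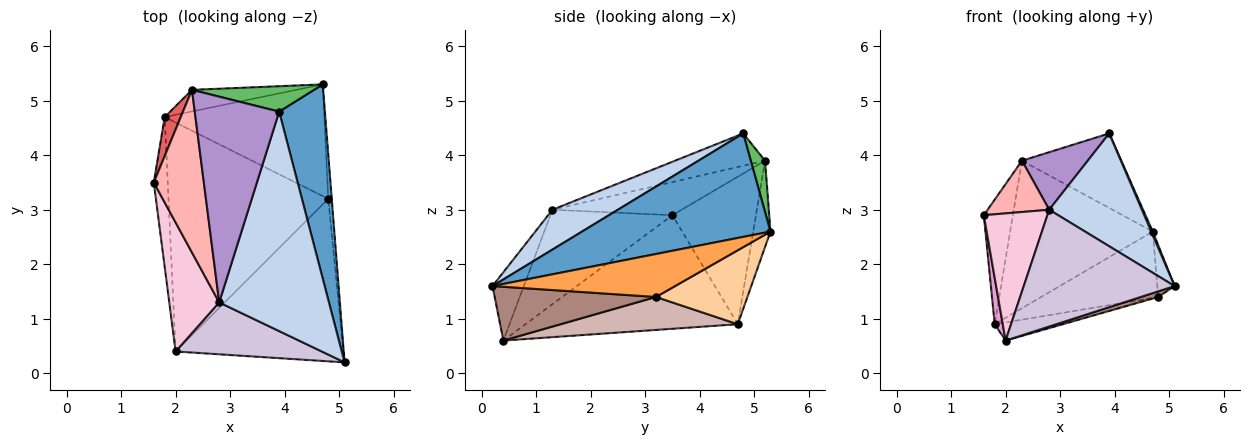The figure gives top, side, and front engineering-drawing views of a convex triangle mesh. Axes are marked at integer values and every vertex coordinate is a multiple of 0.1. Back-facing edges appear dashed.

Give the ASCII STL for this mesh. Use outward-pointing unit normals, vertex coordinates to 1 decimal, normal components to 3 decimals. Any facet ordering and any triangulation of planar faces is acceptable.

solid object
 facet normal 0.915 -0.008 0.404
  outer loop
   vertex 3.9 4.8 4.4
   vertex 5.1 0.2 1.6
   vertex 4.7 5.3 2.6
  endloop
 endfacet
 facet normal 0.307 -0.435 0.846
  outer loop
   vertex 2.8 1.3 3.0
   vertex 5.1 0.2 1.6
   vertex 3.9 4.8 4.4
  endloop
 endfacet
 facet normal 0.992 0.094 -0.081
  outer loop
   vertex 4.8 3.2 1.4
   vertex 4.7 5.3 2.6
   vertex 5.1 0.2 1.6
  endloop
 endfacet
 facet normal 0.370 0.474 -0.799
  outer loop
   vertex 4.8 3.2 1.4
   vertex 1.8 4.7 0.9
   vertex 4.7 5.3 2.6
  endloop
 endfacet
 facet normal 0.134 0.938 0.320
  outer loop
   vertex 2.3 5.2 3.9
   vertex 3.9 4.8 4.4
   vertex 4.7 5.3 2.6
  endloop
 endfacet
 facet normal -0.119 0.982 -0.144
  outer loop
   vertex 2.3 5.2 3.9
   vertex 4.7 5.3 2.6
   vertex 1.8 4.7 0.9
  endloop
 endfacet
 facet normal -0.940 0.327 0.102
  outer loop
   vertex 2.3 5.2 3.9
   vertex 1.8 4.7 0.9
   vertex 1.6 3.5 2.9
  endloop
 endfacet
 facet normal -0.534 -0.255 0.806
  outer loop
   vertex 2.3 5.2 3.9
   vertex 1.6 3.5 2.9
   vertex 2.8 1.3 3.0
  endloop
 endfacet
 facet normal -0.346 -0.253 0.904
  outer loop
   vertex 2.3 5.2 3.9
   vertex 2.8 1.3 3.0
   vertex 3.9 4.8 4.4
  endloop
 endfacet
 facet normal -0.187 -0.898 0.399
  outer loop
   vertex 2.0 0.4 0.6
   vertex 5.1 0.2 1.6
   vertex 2.8 1.3 3.0
  endloop
 endfacet
 facet normal 0.305 -0.033 -0.952
  outer loop
   vertex 2.0 0.4 0.6
   vertex 4.8 3.2 1.4
   vertex 5.1 0.2 1.6
  endloop
 endfacet
 facet normal 0.201 0.077 -0.976
  outer loop
   vertex 2.0 0.4 0.6
   vertex 1.8 4.7 0.9
   vertex 4.8 3.2 1.4
  endloop
 endfacet
 facet normal -0.992 -0.038 -0.122
  outer loop
   vertex 2.0 0.4 0.6
   vertex 1.6 3.5 2.9
   vertex 1.8 4.7 0.9
  endloop
 endfacet
 facet normal -0.803 -0.419 0.425
  outer loop
   vertex 2.0 0.4 0.6
   vertex 2.8 1.3 3.0
   vertex 1.6 3.5 2.9
  endloop
 endfacet
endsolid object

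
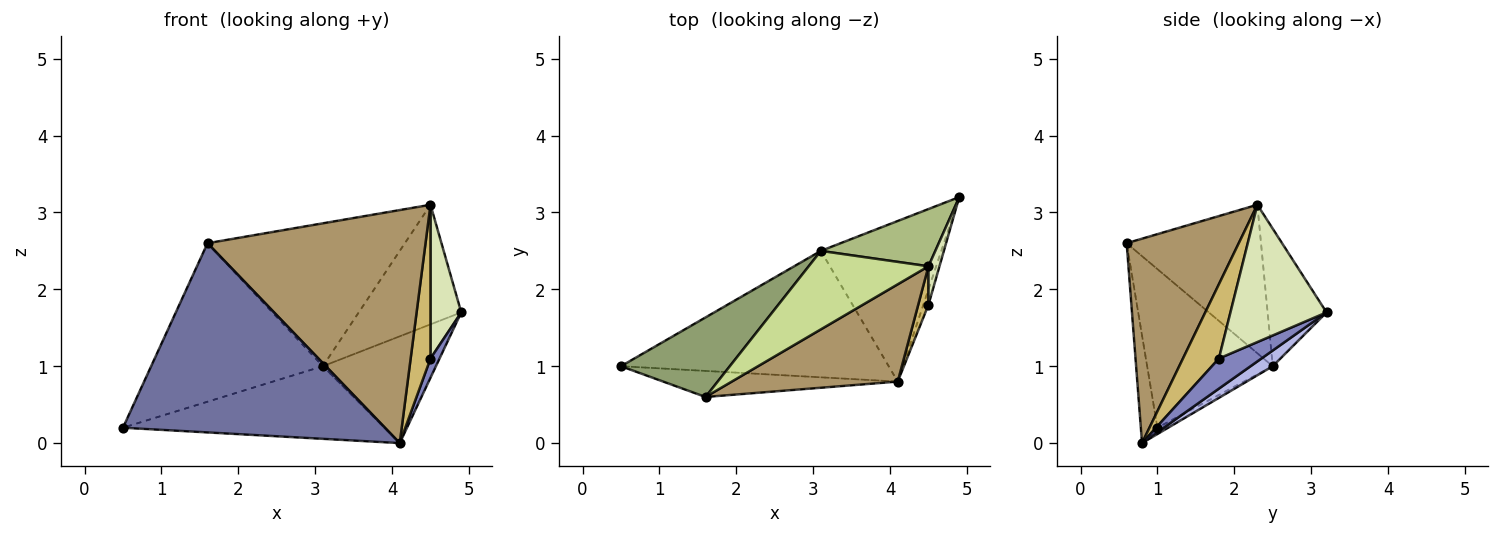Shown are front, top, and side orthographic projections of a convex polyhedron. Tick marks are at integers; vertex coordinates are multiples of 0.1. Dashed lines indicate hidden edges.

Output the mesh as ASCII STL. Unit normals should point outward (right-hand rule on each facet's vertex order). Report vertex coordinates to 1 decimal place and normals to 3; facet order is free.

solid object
 facet normal -0.062 -0.989 -0.136
  outer loop
   vertex 1.6 0.6 2.6
   vertex 0.5 1.0 0.2
   vertex 4.1 0.8 0.0
  endloop
 endfacet
 facet normal 0.965 -0.205 -0.164
  outer loop
   vertex 4.5 1.8 1.1
   vertex 4.1 0.8 0.0
   vertex 4.9 3.2 1.7
  endloop
 endfacet
 facet normal -0.021 0.498 -0.867
  outer loop
   vertex 3.1 2.5 1.0
   vertex 4.1 0.8 0.0
   vertex 0.5 1.0 0.2
  endloop
 endfacet
 facet normal 0.108 0.550 -0.828
  outer loop
   vertex 3.1 2.5 1.0
   vertex 4.9 3.2 1.7
   vertex 4.1 0.8 0.0
  endloop
 endfacet
 facet normal -0.547 0.748 0.375
  outer loop
   vertex 3.1 2.5 1.0
   vertex 0.5 1.0 0.2
   vertex 1.6 0.6 2.6
  endloop
 endfacet
 facet normal -0.460 0.801 0.383
  outer loop
   vertex 4.5 2.3 3.1
   vertex 4.9 3.2 1.7
   vertex 3.1 2.5 1.0
  endloop
 endfacet
 facet normal -0.512 0.753 0.413
  outer loop
   vertex 4.5 2.3 3.1
   vertex 3.1 2.5 1.0
   vertex 1.6 0.6 2.6
  endloop
 endfacet
 facet normal 0.950 -0.304 0.076
  outer loop
   vertex 4.5 2.3 3.1
   vertex 4.5 1.8 1.1
   vertex 4.9 3.2 1.7
  endloop
 endfacet
 facet normal 0.429 -0.834 0.348
  outer loop
   vertex 4.5 2.3 3.1
   vertex 1.6 0.6 2.6
   vertex 4.1 0.8 0.0
  endloop
 endfacet
 facet normal 0.869 -0.480 0.120
  outer loop
   vertex 4.5 2.3 3.1
   vertex 4.1 0.8 0.0
   vertex 4.5 1.8 1.1
  endloop
 endfacet
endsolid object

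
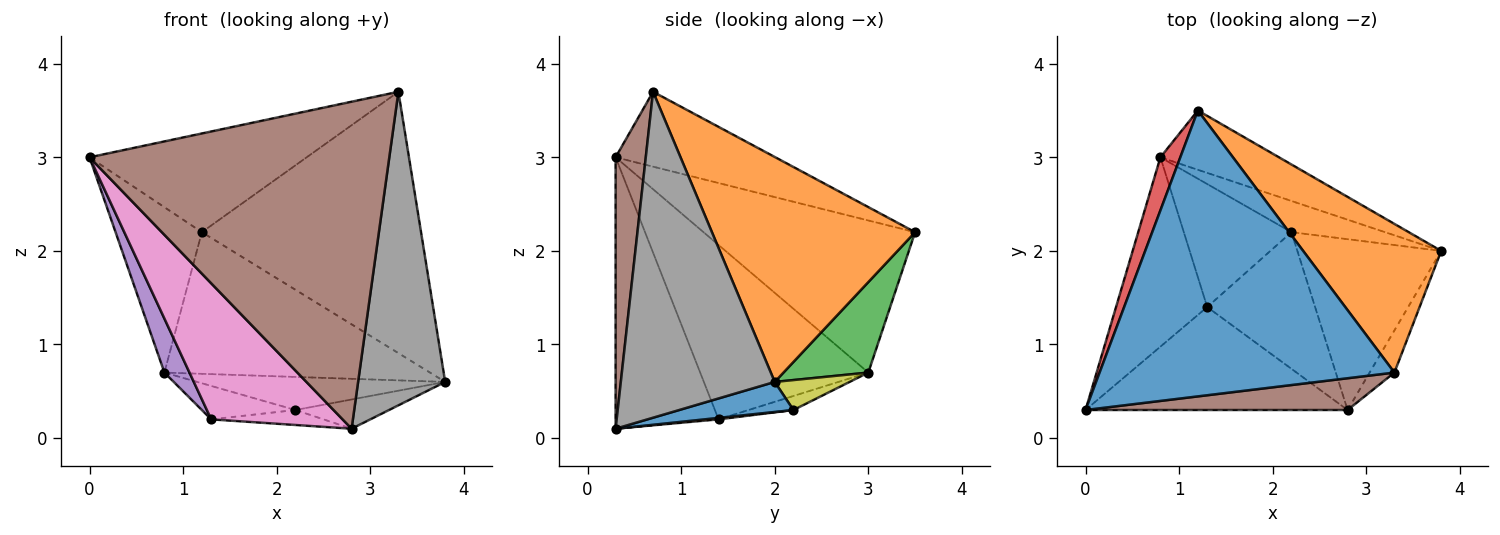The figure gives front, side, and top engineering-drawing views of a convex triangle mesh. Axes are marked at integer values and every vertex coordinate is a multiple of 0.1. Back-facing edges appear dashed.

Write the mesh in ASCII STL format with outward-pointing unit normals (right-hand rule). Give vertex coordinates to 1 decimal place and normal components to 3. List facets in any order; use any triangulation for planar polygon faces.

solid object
 facet normal -0.233 0.317 0.919
  outer loop
   vertex 3.3 0.7 3.7
   vertex 1.2 3.5 2.2
   vertex 0.0 0.3 3.0
  endloop
 endfacet
 facet normal 0.627 0.677 0.385
  outer loop
   vertex 3.3 0.7 3.7
   vertex 3.8 2.0 0.6
   vertex 1.2 3.5 2.2
  endloop
 endfacet
 facet normal 0.283 0.885 -0.370
  outer loop
   vertex 0.8 3.0 0.7
   vertex 1.2 3.5 2.2
   vertex 3.8 2.0 0.6
  endloop
 endfacet
 facet normal -0.919 0.375 0.120
  outer loop
   vertex 0.8 3.0 0.7
   vertex 0.0 0.3 3.0
   vertex 1.2 3.5 2.2
  endloop
 endfacet
 facet normal -0.879 -0.131 -0.459
  outer loop
   vertex 0.8 3.0 0.7
   vertex 1.3 1.4 0.2
   vertex 0.0 0.3 3.0
  endloop
 endfacet
 facet normal 0.100 -0.990 0.096
  outer loop
   vertex 2.8 0.3 0.1
   vertex 3.3 0.7 3.7
   vertex 0.0 0.3 3.0
  endloop
 endfacet
 facet normal -0.530 -0.676 -0.512
  outer loop
   vertex 2.8 0.3 0.1
   vertex 0.0 0.3 3.0
   vertex 1.3 1.4 0.2
  endloop
 endfacet
 facet normal 0.868 -0.491 -0.066
  outer loop
   vertex 2.8 0.3 0.1
   vertex 3.8 2.0 0.6
   vertex 3.3 0.7 3.7
  endloop
 endfacet
 facet normal 0.214 0.710 -0.670
  outer loop
   vertex 2.2 2.2 0.3
   vertex 0.8 3.0 0.7
   vertex 3.8 2.0 0.6
  endloop
 endfacet
 facet normal -0.125 0.260 -0.957
  outer loop
   vertex 2.2 2.2 0.3
   vertex 1.3 1.4 0.2
   vertex 0.8 3.0 0.7
  endloop
 endfacet
 facet normal 0.202 0.165 -0.965
  outer loop
   vertex 2.2 2.2 0.3
   vertex 3.8 2.0 0.6
   vertex 2.8 0.3 0.1
  endloop
 endfacet
 facet normal 0.014 0.109 -0.994
  outer loop
   vertex 2.2 2.2 0.3
   vertex 2.8 0.3 0.1
   vertex 1.3 1.4 0.2
  endloop
 endfacet
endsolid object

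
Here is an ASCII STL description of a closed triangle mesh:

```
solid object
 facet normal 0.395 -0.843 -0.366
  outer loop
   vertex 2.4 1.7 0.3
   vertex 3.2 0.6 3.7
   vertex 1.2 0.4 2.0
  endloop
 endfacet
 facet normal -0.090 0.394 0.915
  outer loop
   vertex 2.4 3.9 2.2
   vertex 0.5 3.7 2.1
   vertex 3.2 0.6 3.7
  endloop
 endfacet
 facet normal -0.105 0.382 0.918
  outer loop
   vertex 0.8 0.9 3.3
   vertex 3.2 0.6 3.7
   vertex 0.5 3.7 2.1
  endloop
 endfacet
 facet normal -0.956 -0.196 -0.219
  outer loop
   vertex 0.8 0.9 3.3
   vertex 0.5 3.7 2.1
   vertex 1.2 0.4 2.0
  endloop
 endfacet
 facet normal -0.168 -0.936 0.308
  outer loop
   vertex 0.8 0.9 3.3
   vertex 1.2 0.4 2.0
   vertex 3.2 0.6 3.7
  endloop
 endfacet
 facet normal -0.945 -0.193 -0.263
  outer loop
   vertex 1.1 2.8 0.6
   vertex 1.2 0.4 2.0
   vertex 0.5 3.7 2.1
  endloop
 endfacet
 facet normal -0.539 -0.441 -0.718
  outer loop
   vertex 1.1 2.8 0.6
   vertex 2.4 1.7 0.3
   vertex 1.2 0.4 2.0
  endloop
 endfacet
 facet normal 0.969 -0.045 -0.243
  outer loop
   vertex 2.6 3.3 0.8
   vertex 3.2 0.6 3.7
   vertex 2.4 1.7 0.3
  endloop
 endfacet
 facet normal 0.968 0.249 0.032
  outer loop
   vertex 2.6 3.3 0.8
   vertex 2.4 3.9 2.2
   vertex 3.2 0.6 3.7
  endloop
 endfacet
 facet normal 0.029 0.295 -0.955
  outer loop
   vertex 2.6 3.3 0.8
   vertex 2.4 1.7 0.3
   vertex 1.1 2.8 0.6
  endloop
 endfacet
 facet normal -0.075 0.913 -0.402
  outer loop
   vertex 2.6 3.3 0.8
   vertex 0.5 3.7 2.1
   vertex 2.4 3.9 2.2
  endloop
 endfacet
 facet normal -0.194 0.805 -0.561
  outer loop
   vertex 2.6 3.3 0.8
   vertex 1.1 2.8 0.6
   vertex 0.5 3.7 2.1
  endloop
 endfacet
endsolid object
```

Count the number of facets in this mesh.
12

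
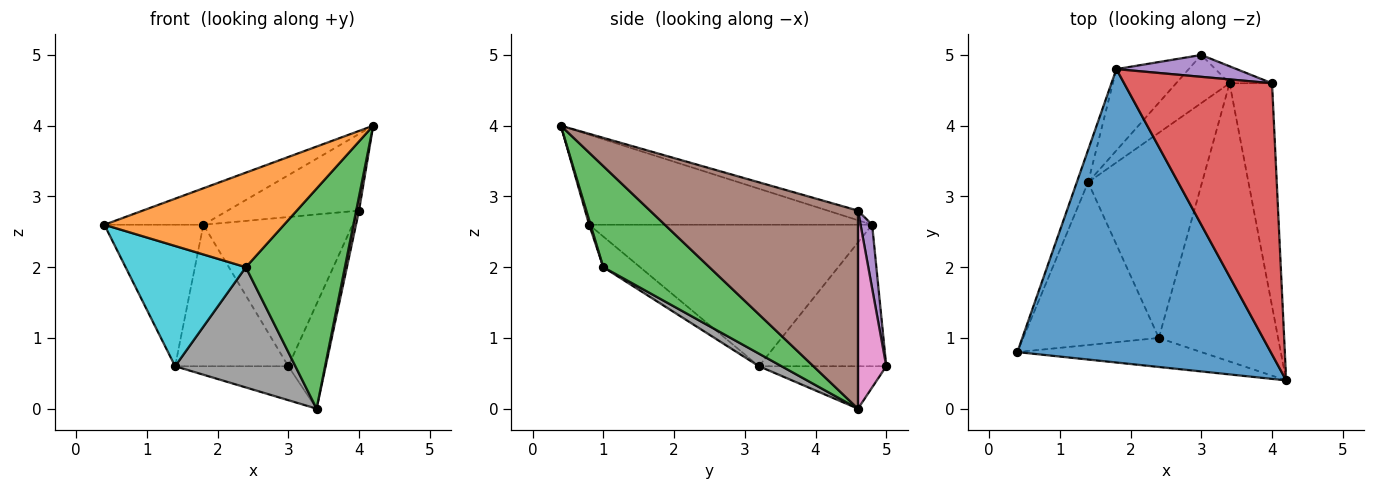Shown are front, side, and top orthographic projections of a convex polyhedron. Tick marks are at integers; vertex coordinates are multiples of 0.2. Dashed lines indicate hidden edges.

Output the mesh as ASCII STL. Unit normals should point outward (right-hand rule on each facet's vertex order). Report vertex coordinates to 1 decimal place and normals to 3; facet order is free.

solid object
 facet normal -0.333 0.116 0.936
  outer loop
   vertex 1.8 4.8 2.6
   vertex 0.4 0.8 2.6
   vertex 4.2 0.4 4.0
  endloop
 endfacet
 facet normal 0.008 -0.956 -0.294
  outer loop
   vertex 2.4 1.0 2.0
   vertex 4.2 0.4 4.0
   vertex 0.4 0.8 2.6
  endloop
 endfacet
 facet normal 0.554 -0.517 -0.653
  outer loop
   vertex 2.4 1.0 2.0
   vertex 3.4 4.6 0.0
   vertex 4.2 0.4 4.0
  endloop
 endfacet
 facet normal -0.063 0.271 0.960
  outer loop
   vertex 4.0 4.6 2.8
   vertex 1.8 4.8 2.6
   vertex 4.2 0.4 4.0
  endloop
 endfacet
 facet normal 0.077 0.987 0.145
  outer loop
   vertex 4.0 4.6 2.8
   vertex 3.0 5.0 0.6
   vertex 1.8 4.8 2.6
  endloop
 endfacet
 facet normal 0.978 -0.013 -0.210
  outer loop
   vertex 4.0 4.6 2.8
   vertex 4.2 0.4 4.0
   vertex 3.4 4.6 0.0
  endloop
 endfacet
 facet normal 0.598 0.791 -0.128
  outer loop
   vertex 4.0 4.6 2.8
   vertex 3.4 4.6 0.0
   vertex 3.0 5.0 0.6
  endloop
 endfacet
 facet normal 0.095 -0.503 -0.859
  outer loop
   vertex 1.4 3.2 0.6
   vertex 3.4 4.6 0.0
   vertex 2.4 1.0 2.0
  endloop
 endfacet
 facet normal -0.544 0.484 -0.685
  outer loop
   vertex 1.4 3.2 0.6
   vertex 3.0 5.0 0.6
   vertex 3.4 4.6 0.0
  endloop
 endfacet
 facet normal -0.179 -0.585 -0.791
  outer loop
   vertex 1.4 3.2 0.6
   vertex 2.4 1.0 2.0
   vertex 0.4 0.8 2.6
  endloop
 endfacet
 facet normal -0.941 0.329 -0.075
  outer loop
   vertex 1.4 3.2 0.6
   vertex 0.4 0.8 2.6
   vertex 1.8 4.8 2.6
  endloop
 endfacet
 facet normal -0.698 0.621 -0.357
  outer loop
   vertex 1.4 3.2 0.6
   vertex 1.8 4.8 2.6
   vertex 3.0 5.0 0.6
  endloop
 endfacet
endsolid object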